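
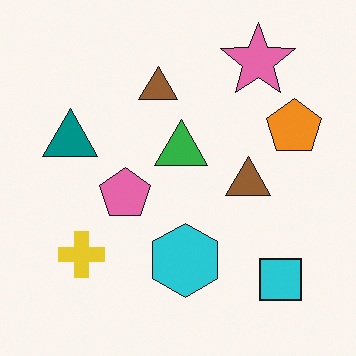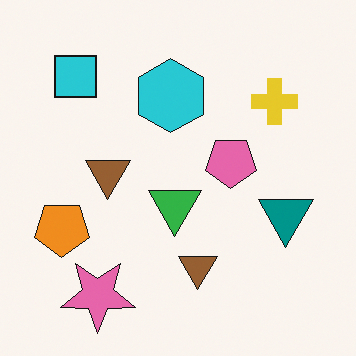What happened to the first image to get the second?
This is the original image rotated 180°.

The cyan square sits in the bottom-right of the first image and the top-left of the second — consistent with a whole-image 180° rotation.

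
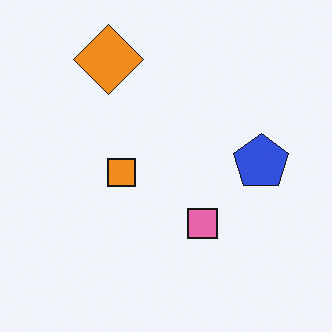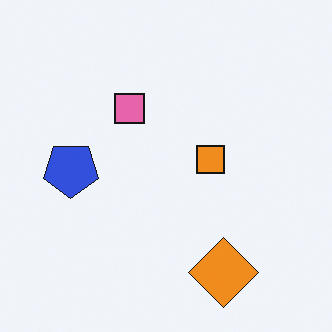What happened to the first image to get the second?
Rotated 180°.

The orange diamond sits in the top-left of the first image and the bottom-right of the second — consistent with a whole-image 180° rotation.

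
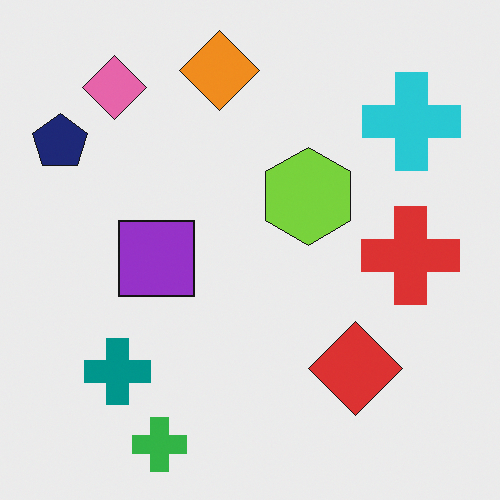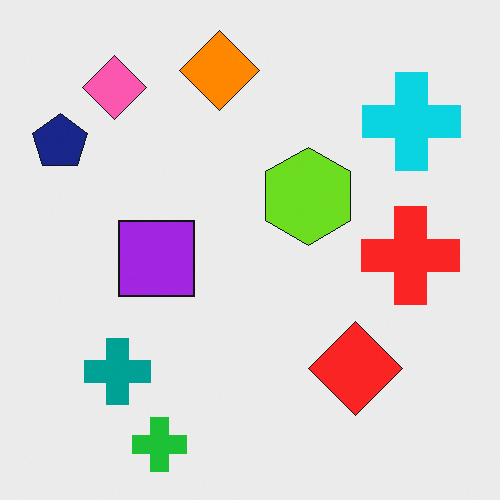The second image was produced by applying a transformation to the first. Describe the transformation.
The transformation is: slightly oversaturated.

All colors are more vivid — a global saturation change.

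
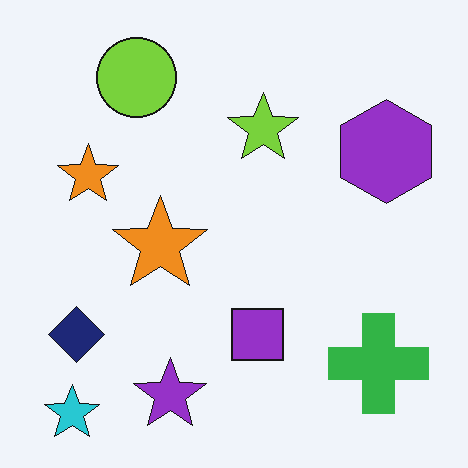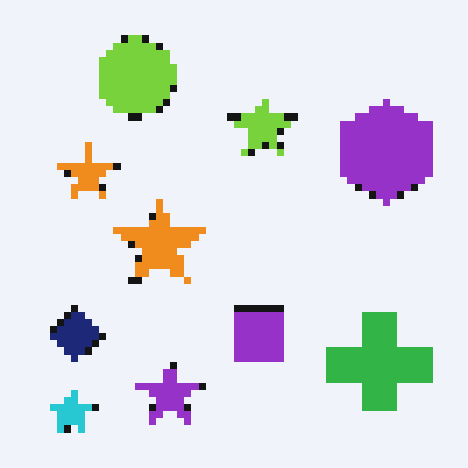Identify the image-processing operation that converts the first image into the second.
This is the original image pixelated into visible square blocks.

Shapes are reduced to large square blocks; fine edges and outlines are lost — a downscale-then-upscale (mosaic) effect.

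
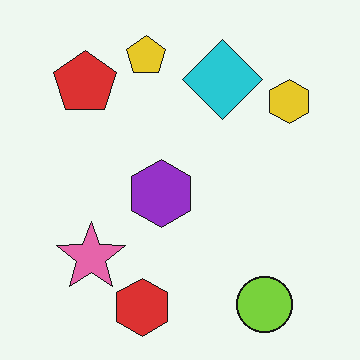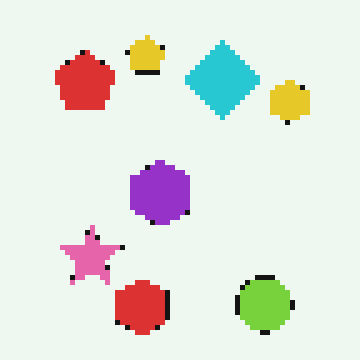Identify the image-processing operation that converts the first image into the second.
It was mildly pixelated.

Shapes are reduced to large square blocks; fine edges and outlines are lost — a downscale-then-upscale (mosaic) effect.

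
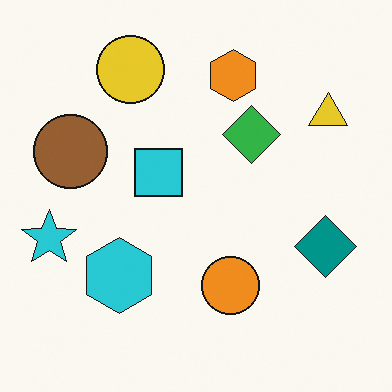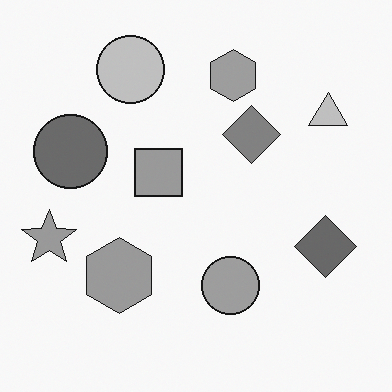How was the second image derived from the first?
The image was converted to grayscale.

All color is removed — every shape is now a shade of grey.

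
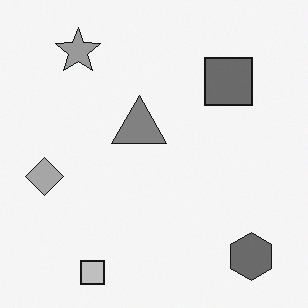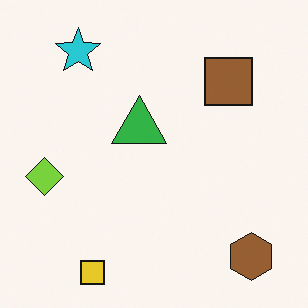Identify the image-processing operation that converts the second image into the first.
The image was converted to grayscale.

All color is removed — every shape is now a shade of grey.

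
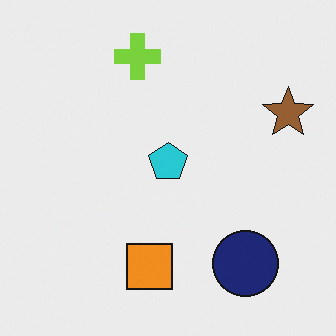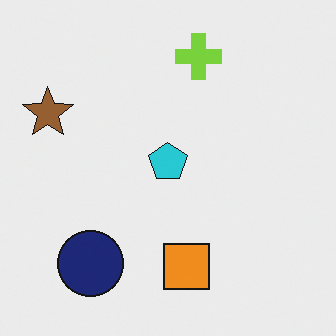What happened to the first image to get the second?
It was flipped horizontally (left ↔ right).

The brown star is in the right of the first image and the left of the second — shapes on opposite sides of the vertical midline have swapped in a mirror flip.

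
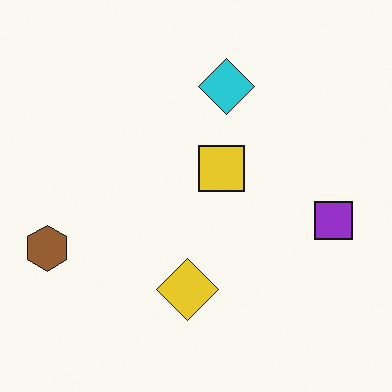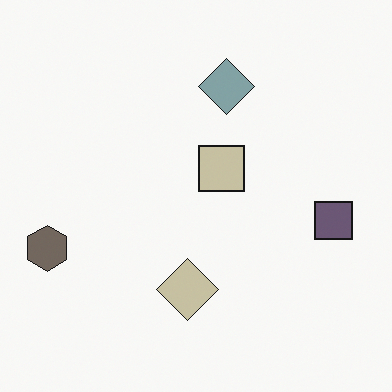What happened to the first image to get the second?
The transformation is: heavily desaturated.

All colors are more muted and greyish — a global saturation change.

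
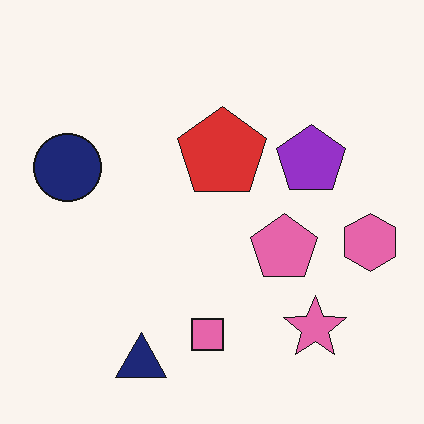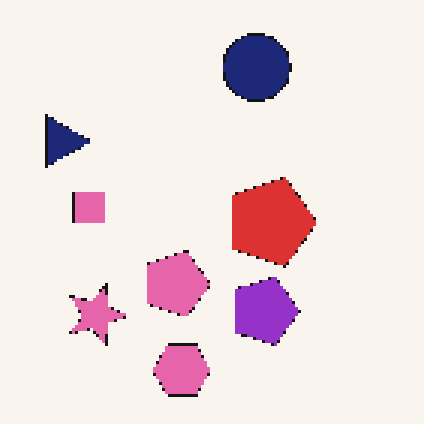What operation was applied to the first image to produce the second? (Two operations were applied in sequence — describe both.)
The second image is the first rotated 90° clockwise, then lightly pixelated (a mild mosaic effect).

The navy triangle sits in the bottom-left of the first image and the top-left of the second — consistent with a whole-image 90° clockwise rotation. Shapes are reduced to large square blocks; fine edges and outlines are lost — a downscale-then-upscale (mosaic) effect.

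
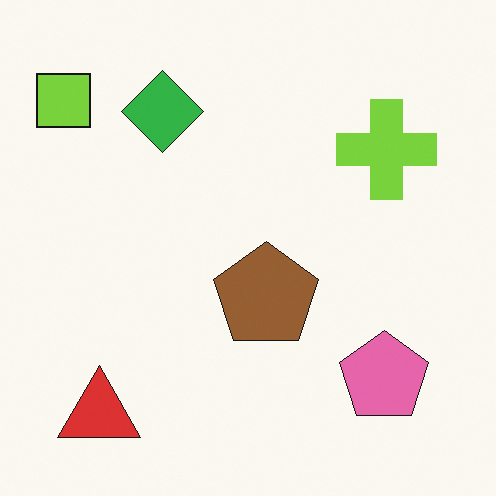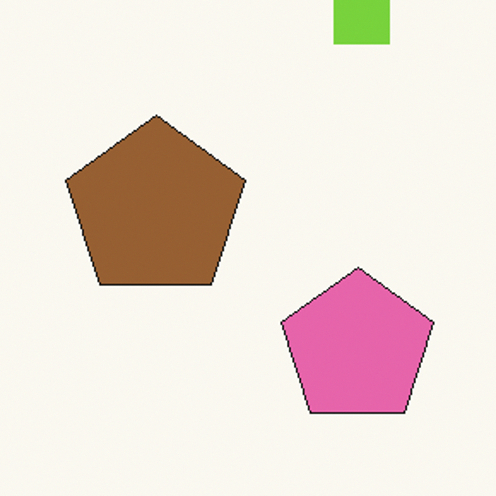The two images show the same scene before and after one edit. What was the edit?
It was cropped to a noticeably smaller region and rescaled.

The visible shapes are larger and the field of view is narrower; shapes near the original edges may be partly or wholly outside the frame — a crop-and-rescale.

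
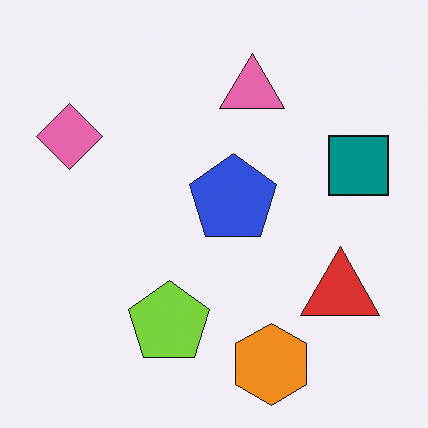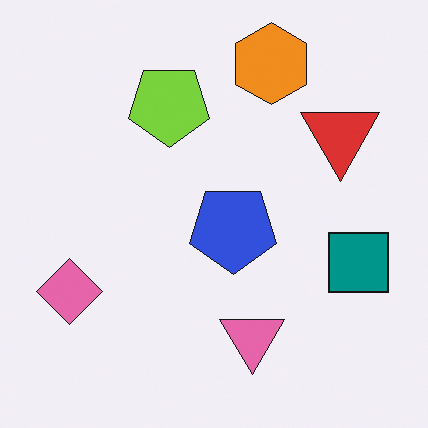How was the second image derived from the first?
The image was flipped vertically (top ↔ bottom).

The orange hexagon is in the bottom of the first image and the top of the second — shapes on opposite sides of the horizontal midline have swapped in a mirror flip.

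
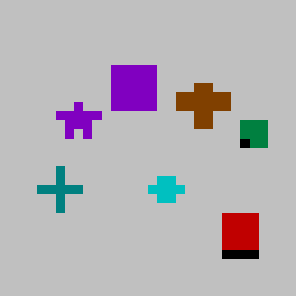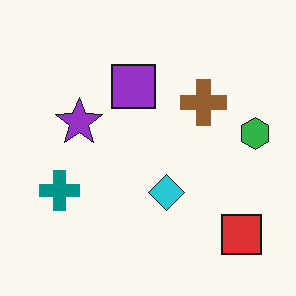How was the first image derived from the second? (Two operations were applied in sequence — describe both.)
Heavily posterized to just a handful of flat colors, then coarsely pixelated.

Each flat color has snapped to a coarser quantized level — most visibly, the near-white background has dropped to a flat grey. Shapes are reduced to large square blocks; fine edges and outlines are lost — a downscale-then-upscale (mosaic) effect.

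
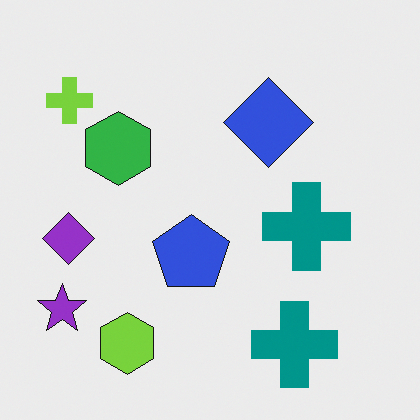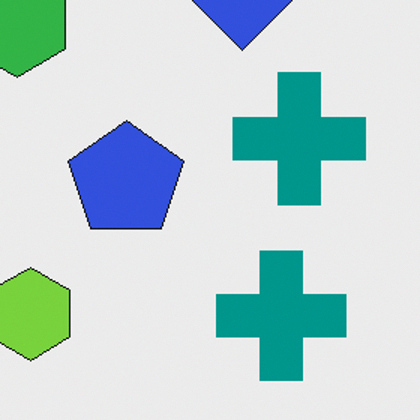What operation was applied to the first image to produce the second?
The transformation is: cropped to a modestly smaller region and rescaled.

The visible shapes are larger and the field of view is narrower; shapes near the original edges may be partly or wholly outside the frame — a crop-and-rescale.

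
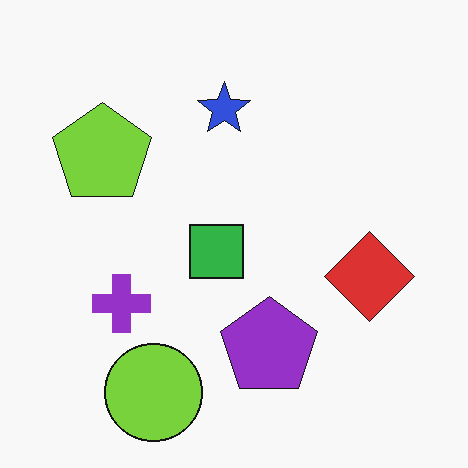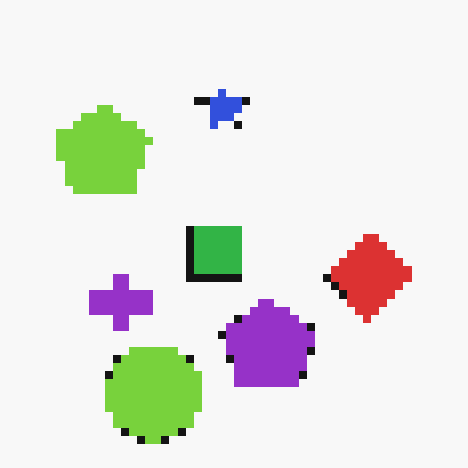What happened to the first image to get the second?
The transformation is: moderately pixelated.

Shapes are reduced to large square blocks; fine edges and outlines are lost — a downscale-then-upscale (mosaic) effect.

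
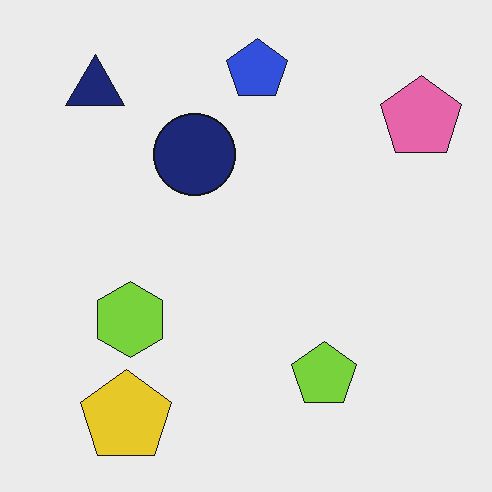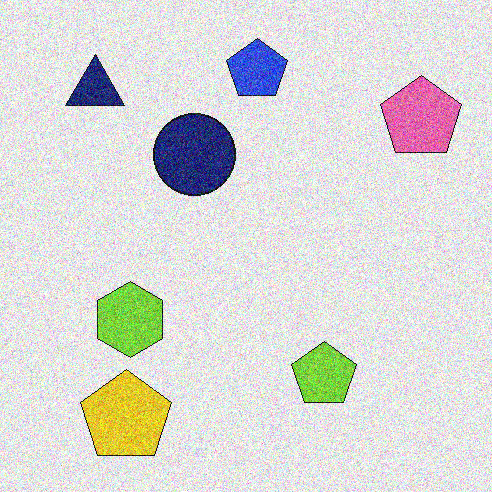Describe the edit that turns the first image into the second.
The second image is the first degraded with strong gaussian noise.

Random speckle covers the whole image, including the flat background.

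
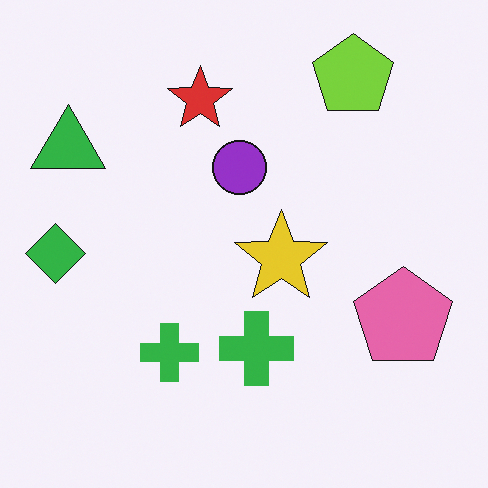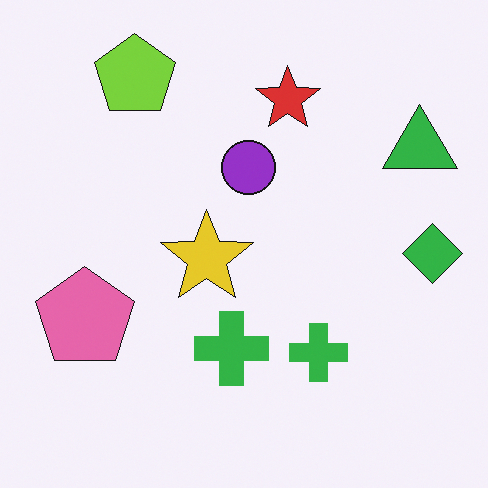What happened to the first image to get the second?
This is the original image flipped horizontally (left ↔ right).

The green diamond is in the left of the first image and the right of the second — shapes on opposite sides of the vertical midline have swapped in a mirror flip.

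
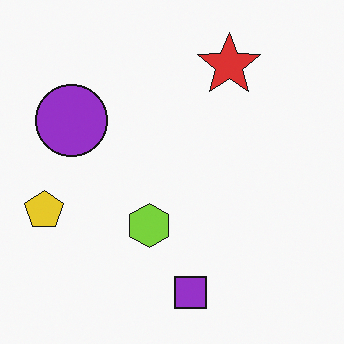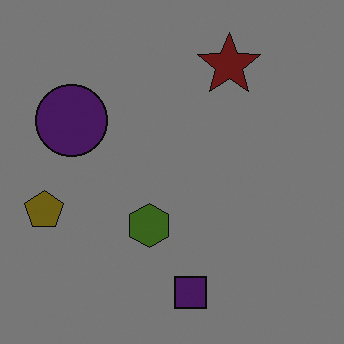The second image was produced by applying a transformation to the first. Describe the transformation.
The image was substantially darkened.

Every pixel — background and shapes alike — is uniformly darkened.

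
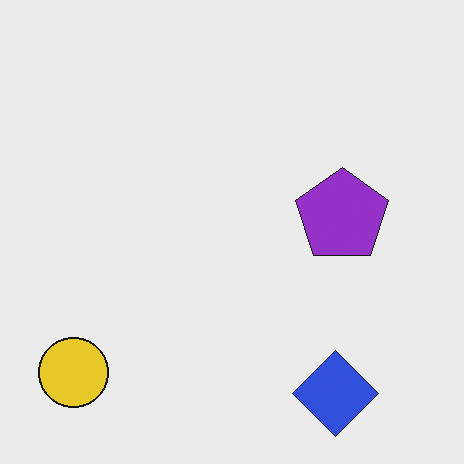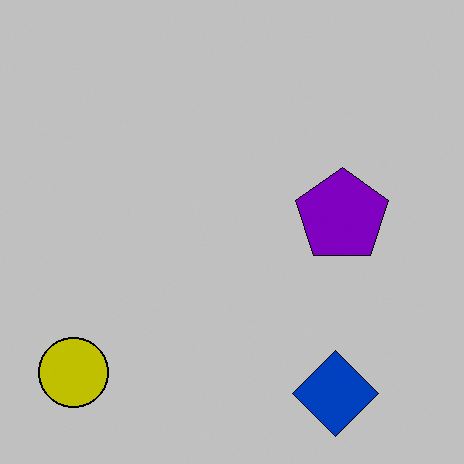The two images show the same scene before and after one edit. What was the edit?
Heavily posterized to just a handful of flat colors.

Each flat color has snapped to a coarser quantized level — most visibly, the near-white background has dropped to a flat grey.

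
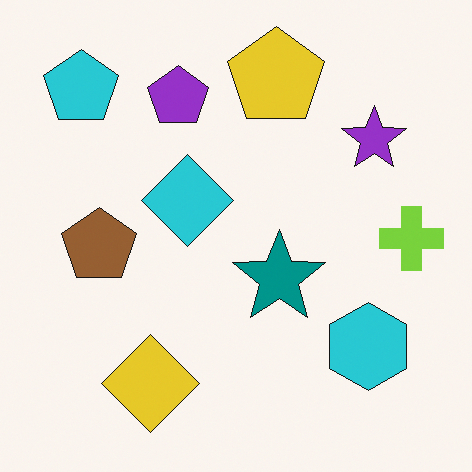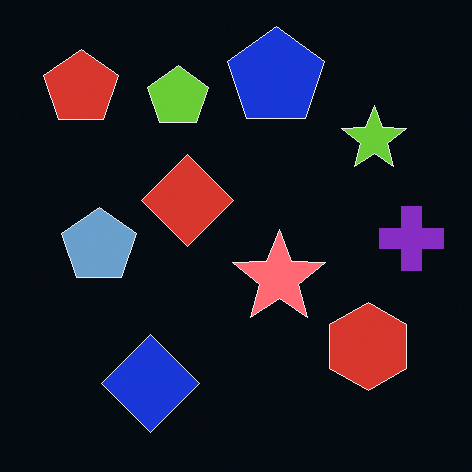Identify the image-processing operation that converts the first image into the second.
It was color-inverted (negative).

The light background has become dark and every shape's color is its complement — a photographic negative.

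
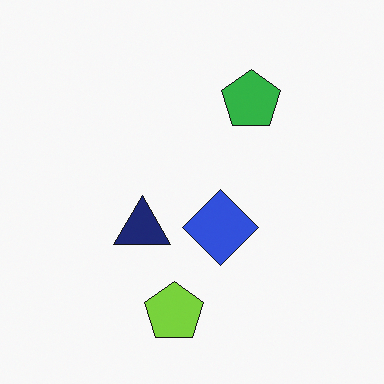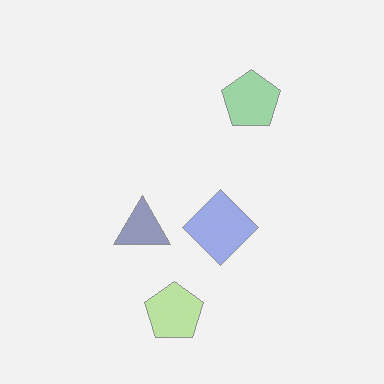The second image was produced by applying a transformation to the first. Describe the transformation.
This is the original image washed out (contrast reduced).

Tones are pushed toward mid-grey across the whole image — a global contrast change.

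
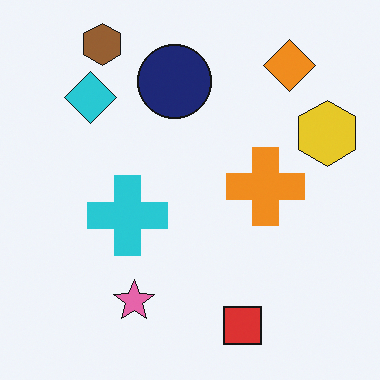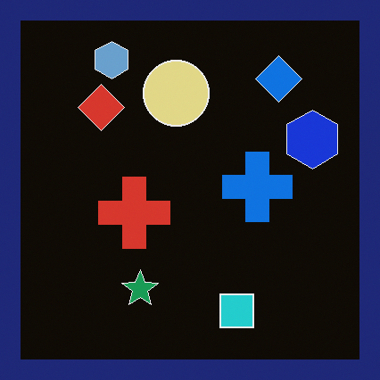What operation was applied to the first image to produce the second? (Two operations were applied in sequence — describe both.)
Color-inverted (negative), then framed with a navy border.

The light background has become dark and every shape's color is its complement — a photographic negative. A solid navy frame runs around the edge of the second image, with the content slightly shrunk inside it.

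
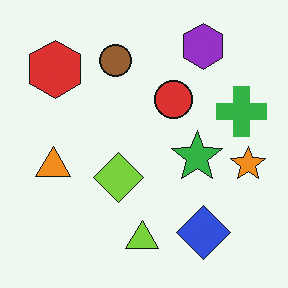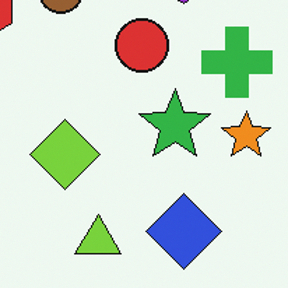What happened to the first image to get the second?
The transformation is: cropped to a modestly smaller region and rescaled.

The visible shapes are larger and the field of view is narrower; shapes near the original edges may be partly or wholly outside the frame — a crop-and-rescale.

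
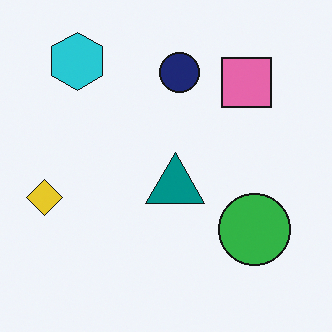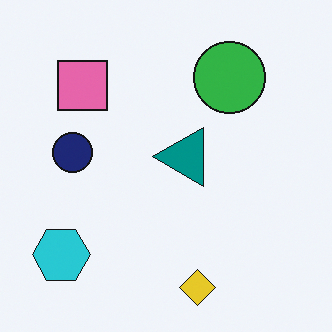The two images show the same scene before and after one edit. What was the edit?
Rotated 90° counter-clockwise.

The cyan hexagon sits in the top-left of the first image and the bottom-left of the second — consistent with a whole-image 90° counter-clockwise rotation.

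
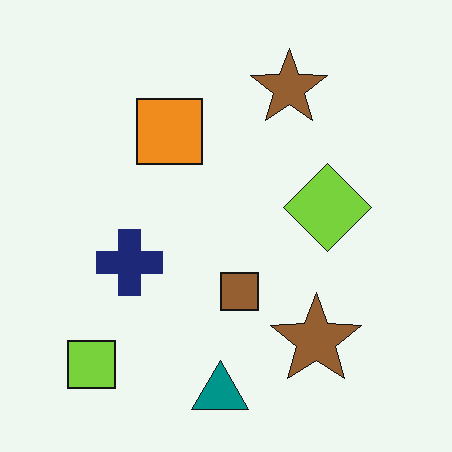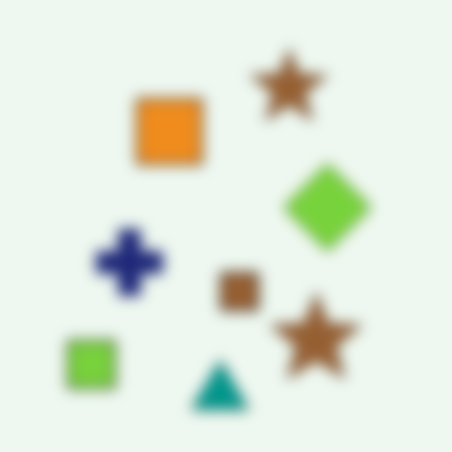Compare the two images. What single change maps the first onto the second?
This is the original image strongly gaussian-blurred.

Shape edges and outlines are uniformly softened across the whole image.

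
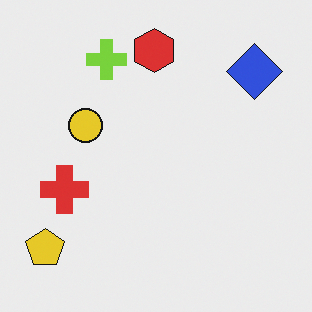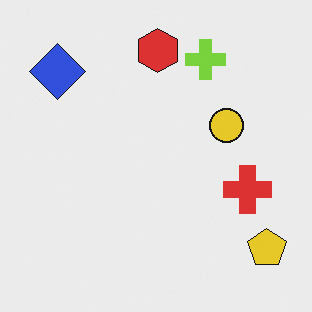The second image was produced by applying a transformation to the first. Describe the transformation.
The image was flipped horizontally (left ↔ right).

The yellow pentagon is in the bottom-left of the first image and the bottom-right of the second — shapes on opposite sides of the vertical midline have swapped in a mirror flip.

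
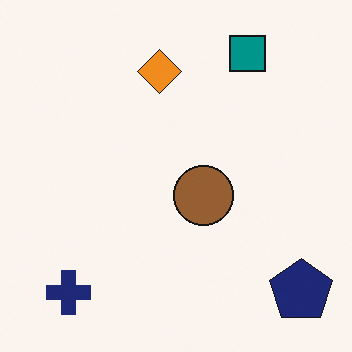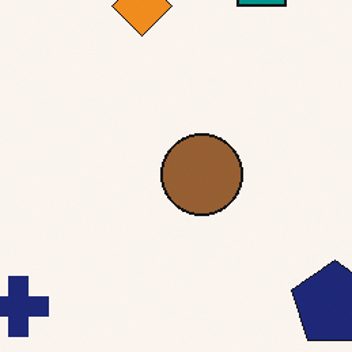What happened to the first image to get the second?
The second image is the first cropped to a modestly smaller region and rescaled.

The visible shapes are larger and the field of view is narrower; shapes near the original edges may be partly or wholly outside the frame — a crop-and-rescale.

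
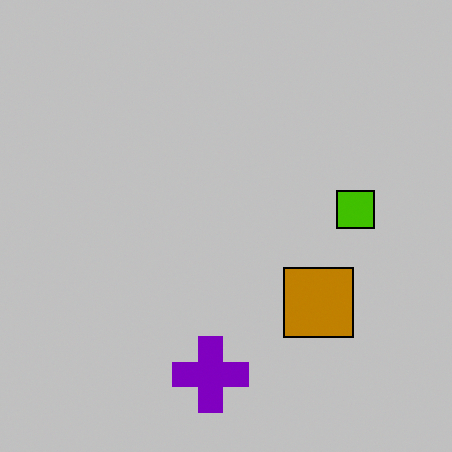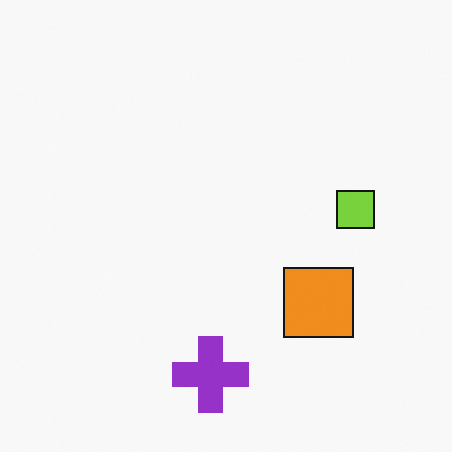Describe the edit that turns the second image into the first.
The image was heavily posterized to just a handful of flat colors.

Each flat color has snapped to a coarser quantized level — most visibly, the near-white background has dropped to a flat grey.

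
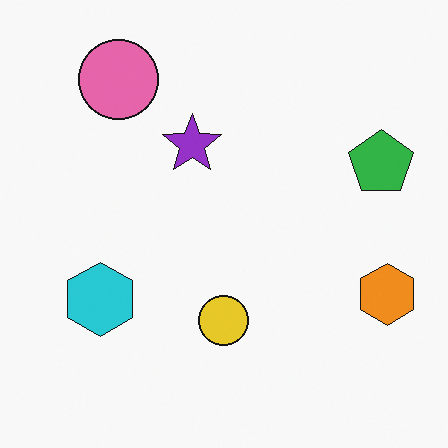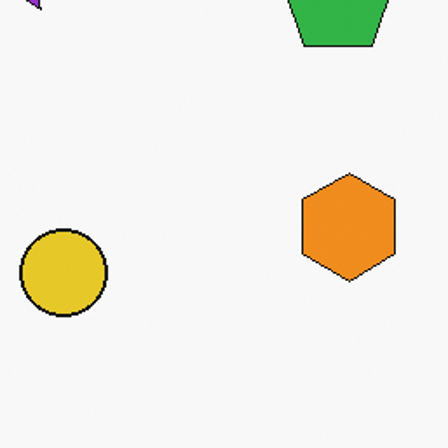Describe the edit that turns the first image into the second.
The second image is the first cropped tightly and scaled back up.

The visible shapes are larger and the field of view is narrower; shapes near the original edges may be partly or wholly outside the frame — a crop-and-rescale.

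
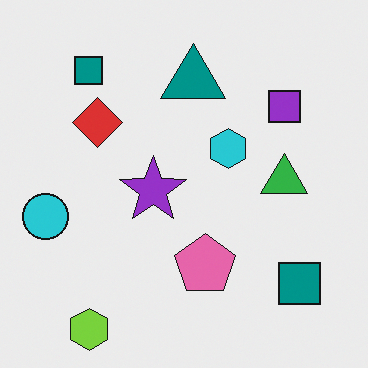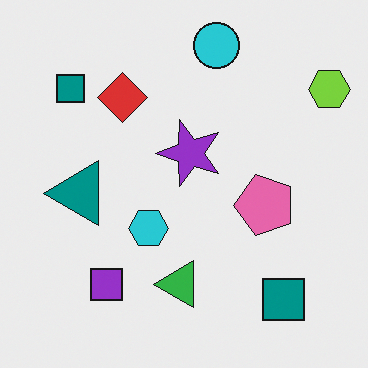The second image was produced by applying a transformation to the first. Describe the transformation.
It was transposed (reflected across the top-left ↔ bottom-right diagonal).

Shapes have swapped their row and column positions — what was in the top-right is now in the bottom-left — a diagonal reflection.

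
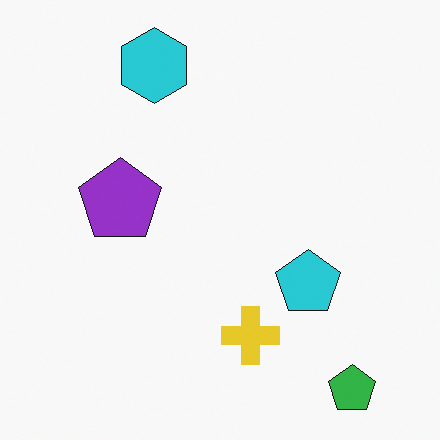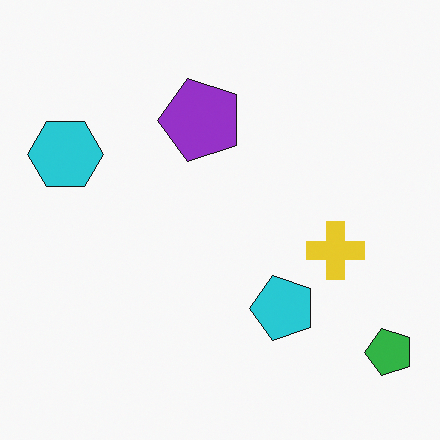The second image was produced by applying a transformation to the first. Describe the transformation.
The second image is the first transposed (reflected across the top-left ↔ bottom-right diagonal).

Shapes have swapped their row and column positions — what was in the top-right is now in the bottom-left — a diagonal reflection.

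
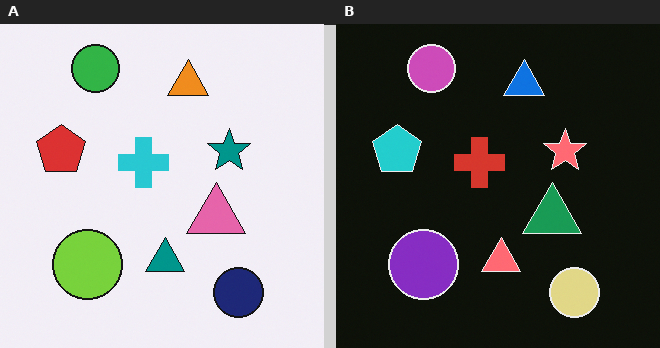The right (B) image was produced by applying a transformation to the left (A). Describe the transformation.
The transformation is: color-inverted (negative).

The light background has become dark and every shape's color is its complement — a photographic negative.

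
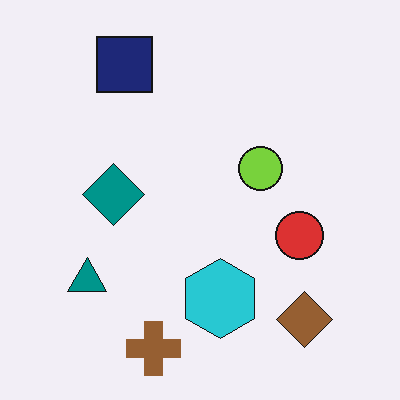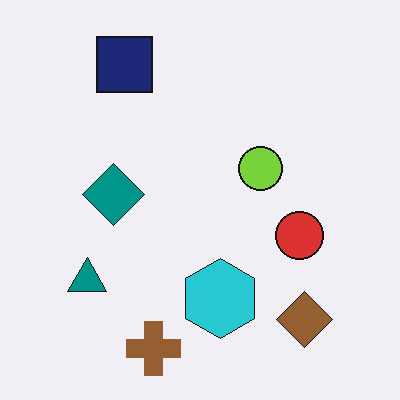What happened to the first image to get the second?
The second image is the first given moderate JPEG compression.

Blocky 8×8 compression artifacts appear around shape edges and the flat background shows ringing — characteristic JPEG degradation.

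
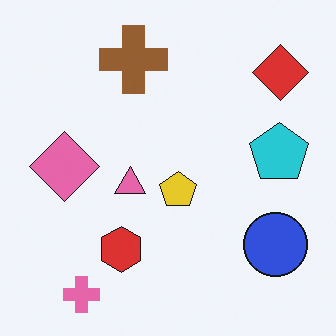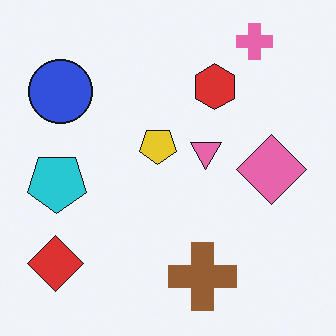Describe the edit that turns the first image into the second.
The transformation is: rotated 180°.

The pink cross sits in the bottom-left of the first image and the top-right of the second — consistent with a whole-image 180° rotation.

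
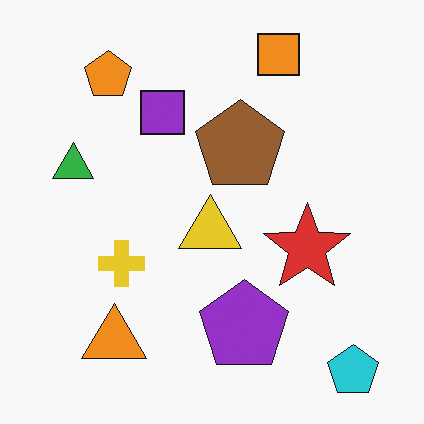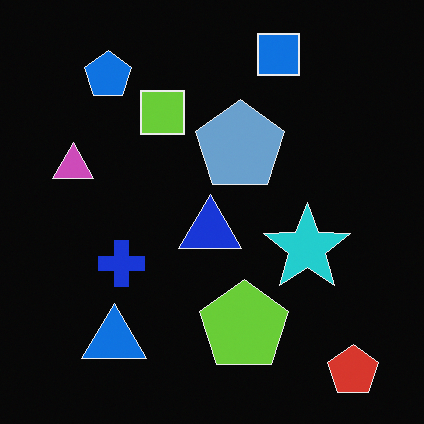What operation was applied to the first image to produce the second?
The image was color-inverted (negative).

The light background has become dark and every shape's color is its complement — a photographic negative.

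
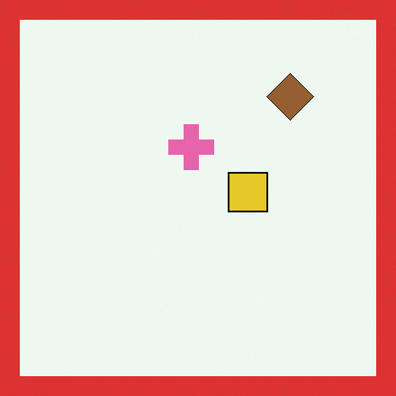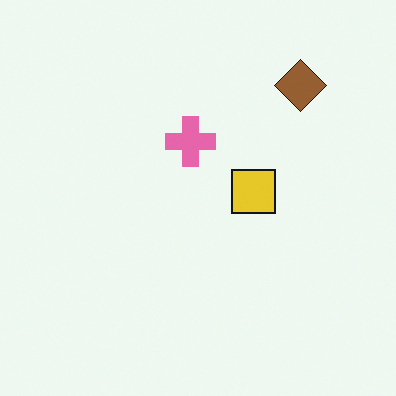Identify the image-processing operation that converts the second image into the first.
The image was framed with a red border.

A solid red frame runs around the edge of the first image, with the content slightly shrunk inside it.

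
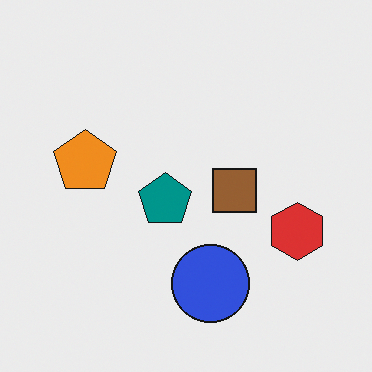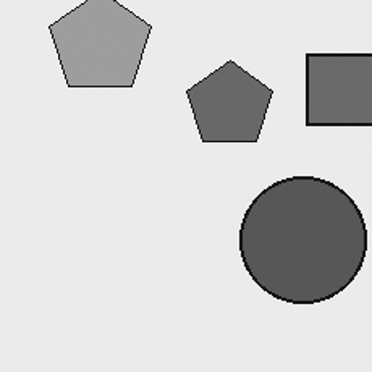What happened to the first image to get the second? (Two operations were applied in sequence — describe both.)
This is the original image cropped tightly and scaled back up, then converted to grayscale.

The visible shapes are larger and the field of view is narrower; shapes near the original edges may be partly or wholly outside the frame — a crop-and-rescale. All color is removed — every shape is now a shade of grey.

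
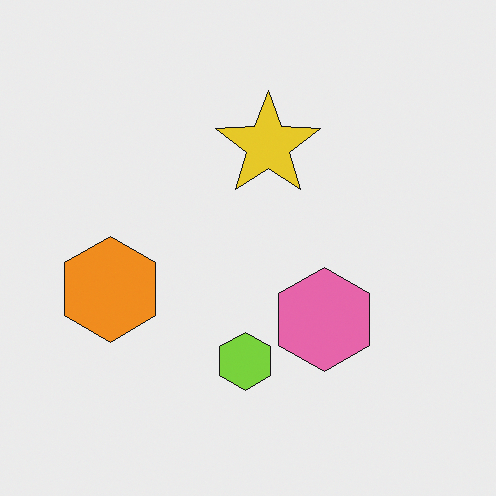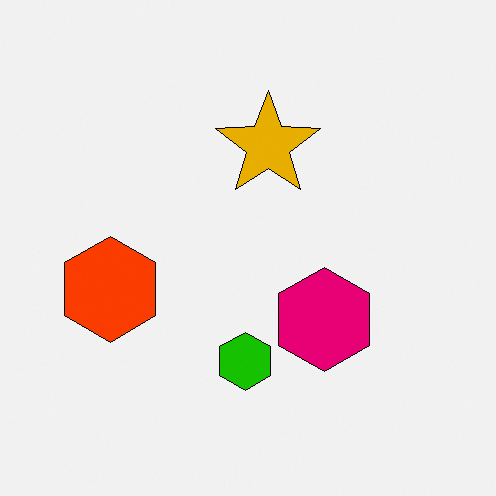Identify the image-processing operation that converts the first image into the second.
It was boosted in contrast.

Tones are pushed away from mid-grey across the whole image — a global contrast change.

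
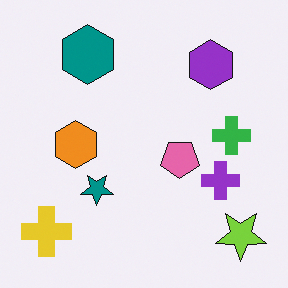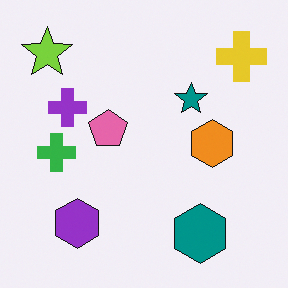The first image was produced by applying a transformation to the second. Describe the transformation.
This is the original image rotated 180°.

The lime star sits in the top-left of the second image and the bottom-right of the first — consistent with a whole-image 180° rotation.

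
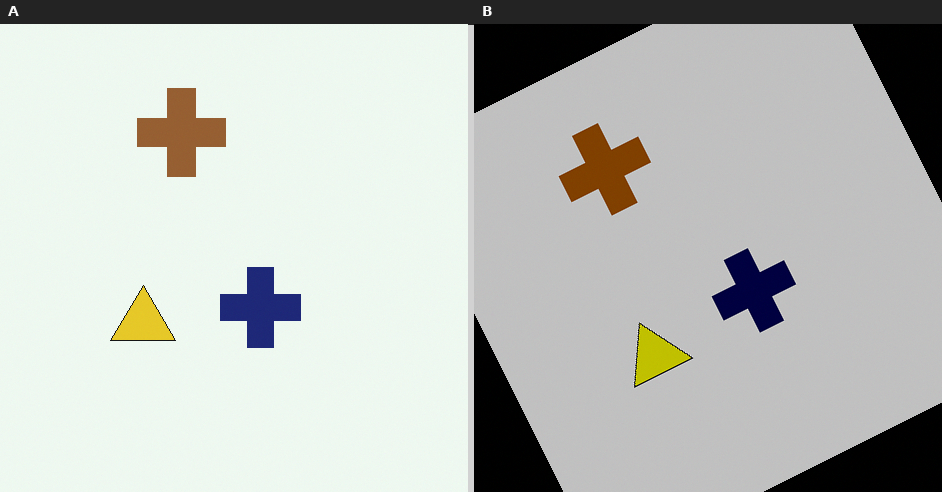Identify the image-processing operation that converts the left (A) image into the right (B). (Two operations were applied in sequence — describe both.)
Heavily posterized to just a handful of flat colors, then rotated counter-clockwise by a moderate amount.

Each flat color has snapped to a coarser quantized level — most visibly, the near-white background has dropped to a flat grey. Every shape is tilted by the same angle and the image corners show triangular fill wedges — a whole-image rotation by a non-right angle.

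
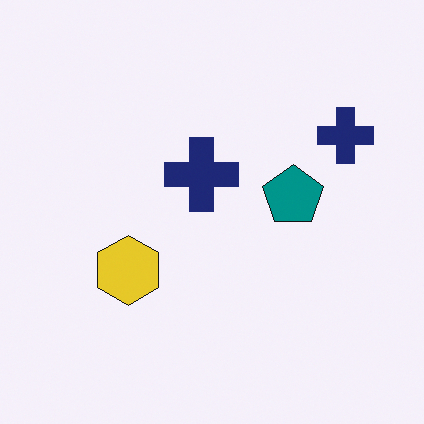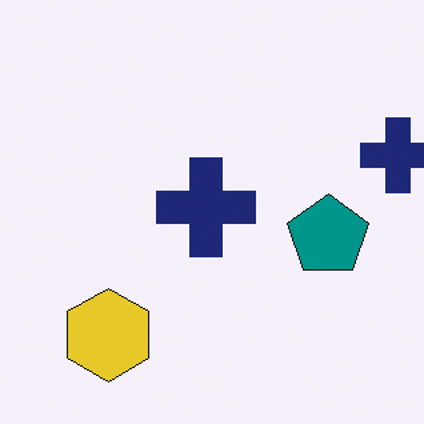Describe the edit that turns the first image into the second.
Cropped to a modestly smaller region and rescaled.

The visible shapes are larger and the field of view is narrower; shapes near the original edges may be partly or wholly outside the frame — a crop-and-rescale.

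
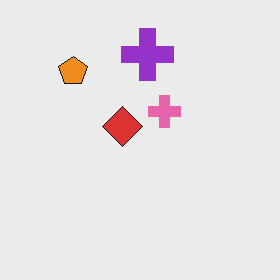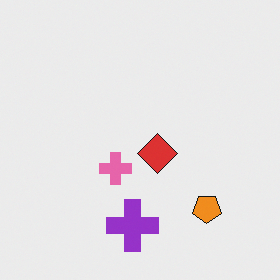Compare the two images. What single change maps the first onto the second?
Rotated 180°.

The orange pentagon sits in the top-left of the first image and the bottom-right of the second — consistent with a whole-image 180° rotation.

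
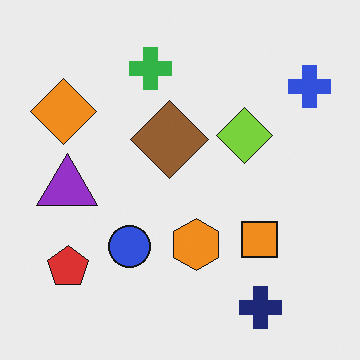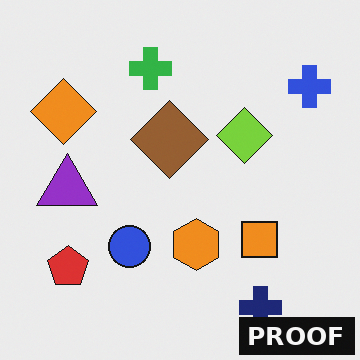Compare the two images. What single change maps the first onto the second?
The image was watermarked with the text "PROOF" in the lower-right corner.

A dark label reading "PROOF" appears in the lower-right corner.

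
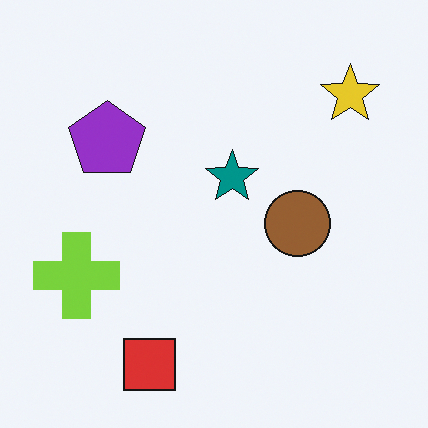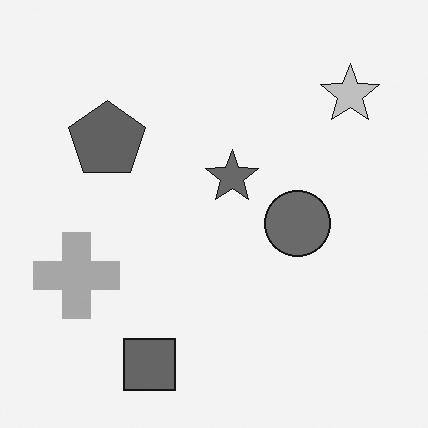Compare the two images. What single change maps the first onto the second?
This is the original image converted to grayscale.

All color is removed — every shape is now a shade of grey.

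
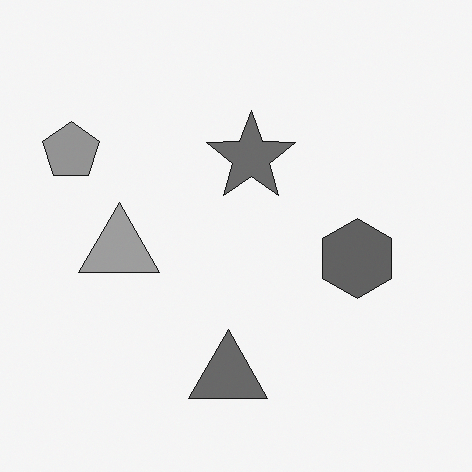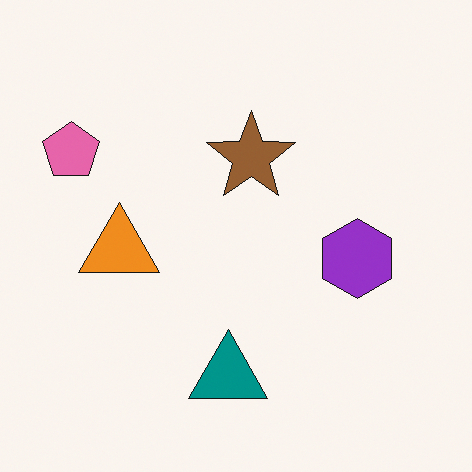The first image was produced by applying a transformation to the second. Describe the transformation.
The first image is the second converted to grayscale.

All color is removed — every shape is now a shade of grey.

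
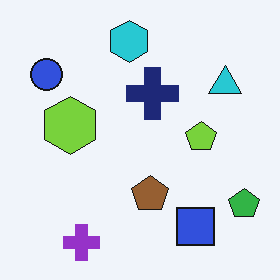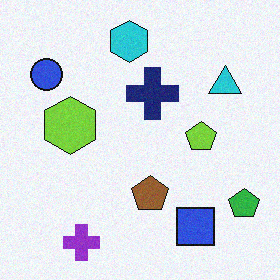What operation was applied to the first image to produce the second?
The second image is the first degraded with light additive noise.

Random speckle covers the whole image, including the flat background.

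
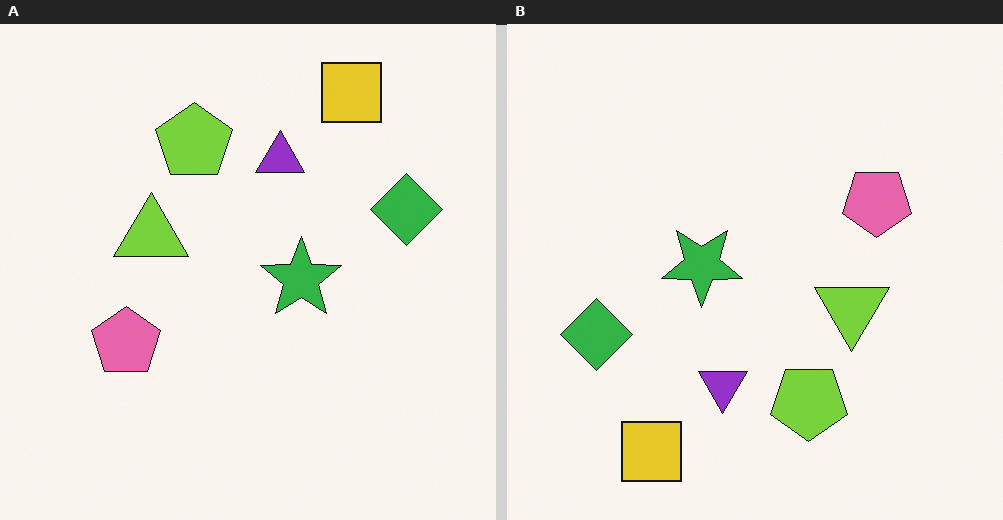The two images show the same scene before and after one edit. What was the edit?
Rotated 180°.

The yellow square sits in the top-right of the left (A) image and the bottom-left of the right (B) — consistent with a whole-image 180° rotation.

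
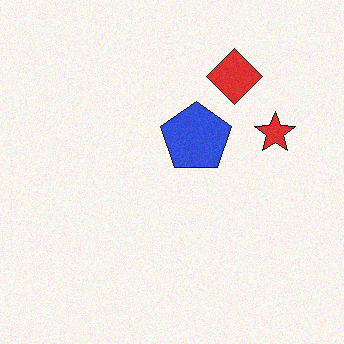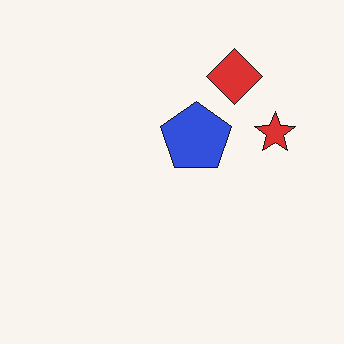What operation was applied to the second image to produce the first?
This is the original image degraded with a light layer of grain.

Random speckle covers the whole image, including the flat background.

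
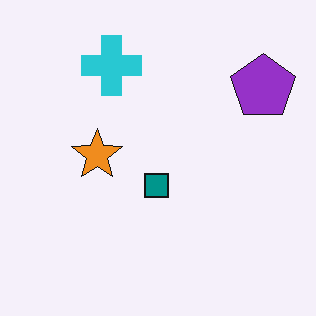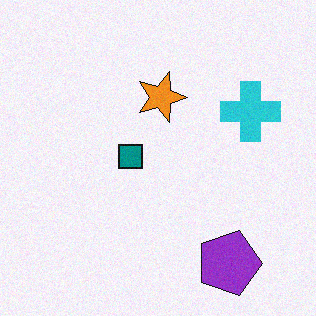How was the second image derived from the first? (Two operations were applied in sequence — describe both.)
It was rotated 90° clockwise, then degraded with a light layer of grain.

The purple pentagon sits in the top-right of the first image and the bottom-right of the second — consistent with a whole-image 90° clockwise rotation. Random speckle covers the whole image, including the flat background.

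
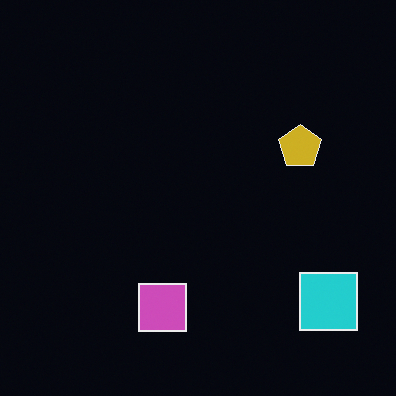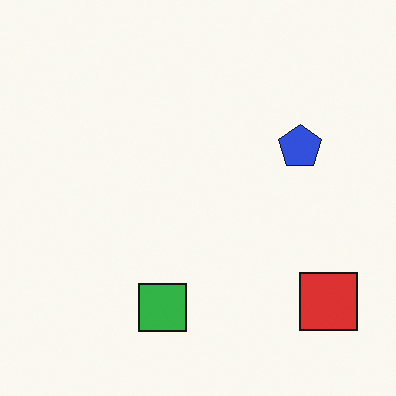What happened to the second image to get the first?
The image was color-inverted (negative).

The light background has become dark and every shape's color is its complement — a photographic negative.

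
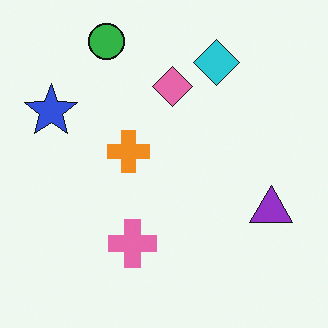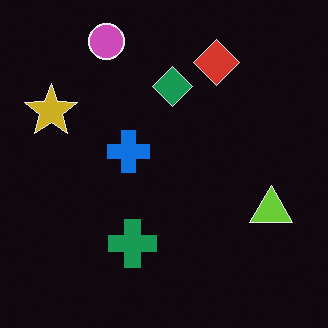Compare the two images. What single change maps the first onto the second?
Color-inverted (negative).

The light background has become dark and every shape's color is its complement — a photographic negative.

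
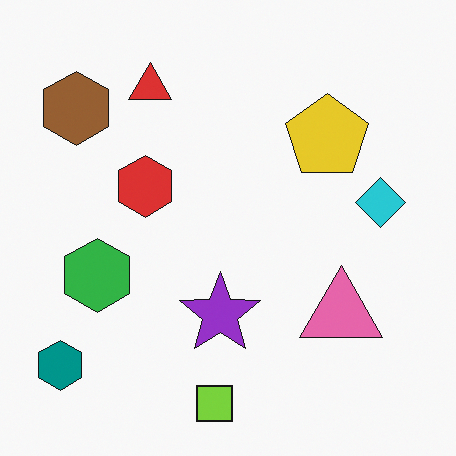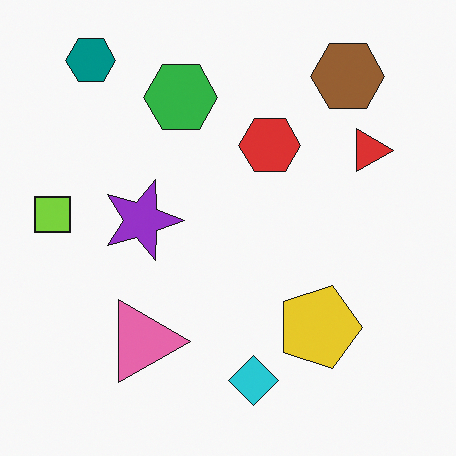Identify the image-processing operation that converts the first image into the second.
This is the original image rotated 90° clockwise.

The teal hexagon sits in the bottom-left of the first image and the top-left of the second — consistent with a whole-image 90° clockwise rotation.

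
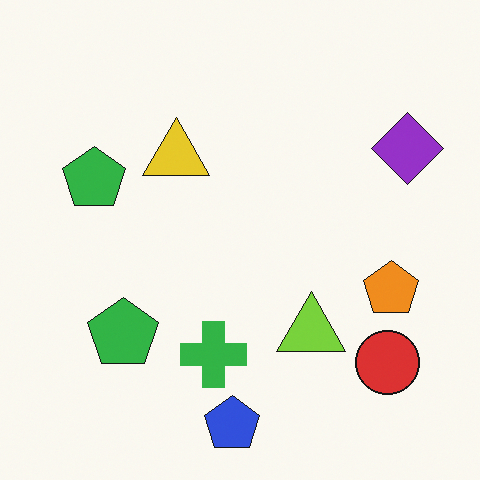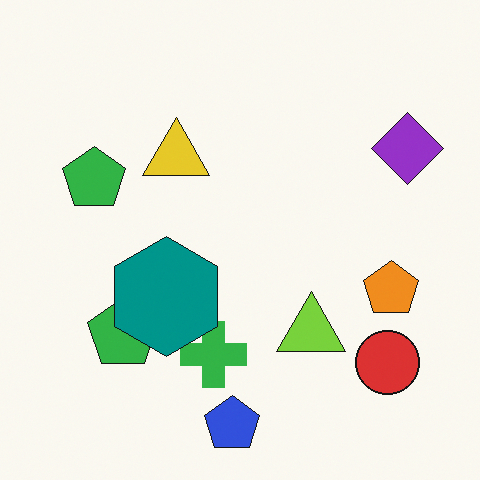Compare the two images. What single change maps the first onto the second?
Overlaid with an additional teal hexagon.

A teal hexagon appears in the second image that is absent from the first.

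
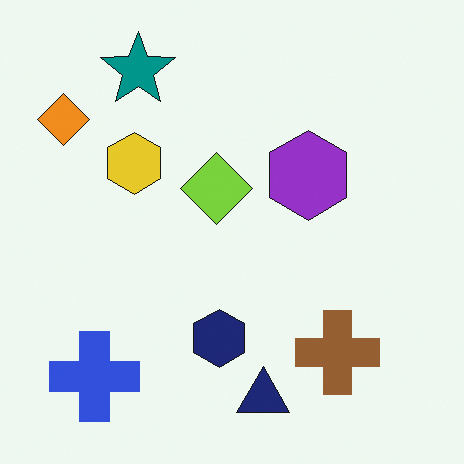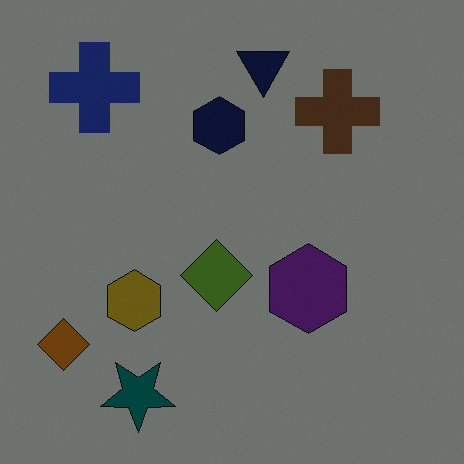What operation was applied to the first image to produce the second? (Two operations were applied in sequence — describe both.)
The image was noticeably darkened, then flipped vertically (top ↔ bottom).

Every pixel — background and shapes alike — is uniformly darkened. The navy triangle is in the bottom of the first image and the top of the second — shapes on opposite sides of the horizontal midline have swapped in a mirror flip.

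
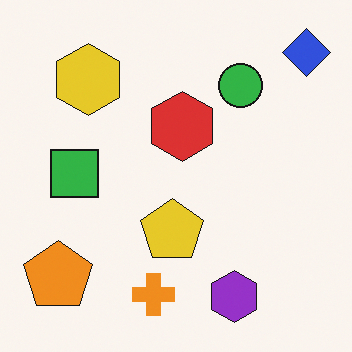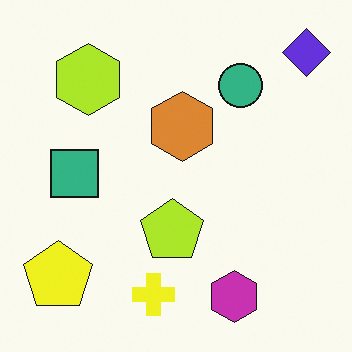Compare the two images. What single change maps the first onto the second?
The second image is the first hue-shifted by a small amount.

Every shape's color has rotated by the same amount around the hue wheel — a uniform hue shift.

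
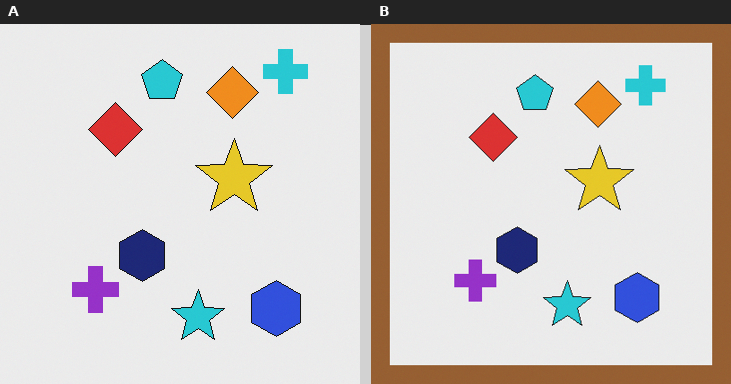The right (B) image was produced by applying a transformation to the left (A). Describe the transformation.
It was framed with a brown border.

A solid brown frame runs around the edge of the right (B) image, with the content slightly shrunk inside it.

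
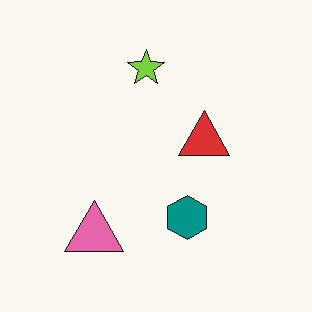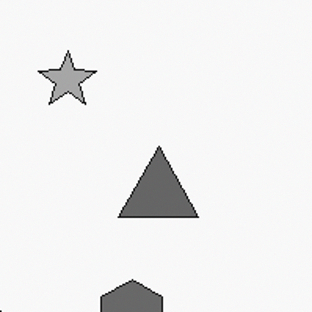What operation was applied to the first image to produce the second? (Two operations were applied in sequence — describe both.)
The second image is the first cropped slightly and scaled back up, then converted to grayscale.

The visible shapes are larger and the field of view is narrower; shapes near the original edges may be partly or wholly outside the frame — a crop-and-rescale. All color is removed — every shape is now a shade of grey.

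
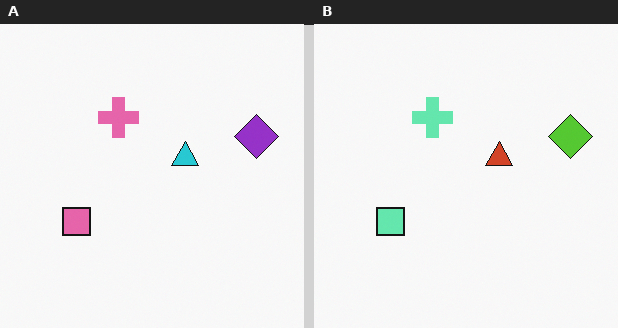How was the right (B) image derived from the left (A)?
The image was hue-shifted through roughly half the color wheel.

Every shape's color has rotated by the same amount around the hue wheel — a uniform hue shift.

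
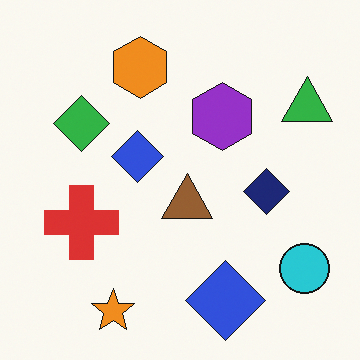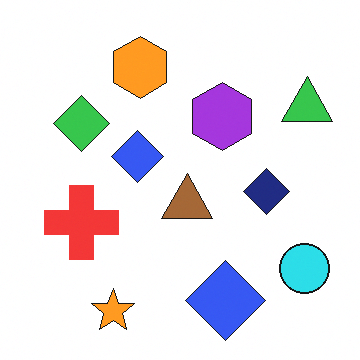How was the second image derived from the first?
This is the original image slightly brightened.

Every pixel — background and shapes alike — is uniformly brightened.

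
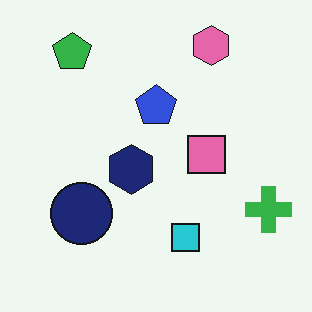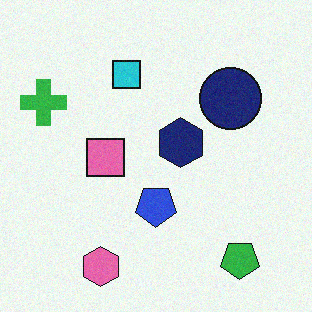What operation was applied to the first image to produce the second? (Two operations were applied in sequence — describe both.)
The second image is the first degraded with light additive noise, then rotated 180°.

Random speckle covers the whole image, including the flat background. The green pentagon sits in the top-left of the first image and the bottom-right of the second — consistent with a whole-image 180° rotation.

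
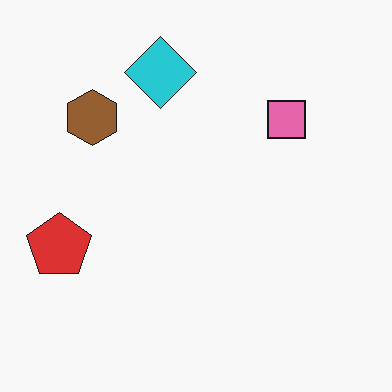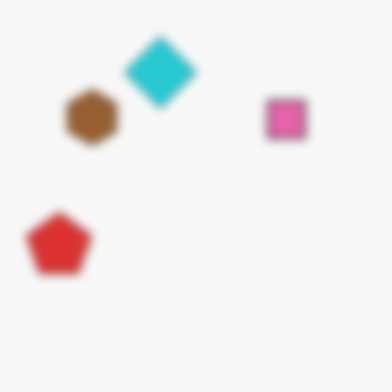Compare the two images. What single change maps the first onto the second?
This is the original image heavily blurred.

Shape edges and outlines are uniformly softened across the whole image.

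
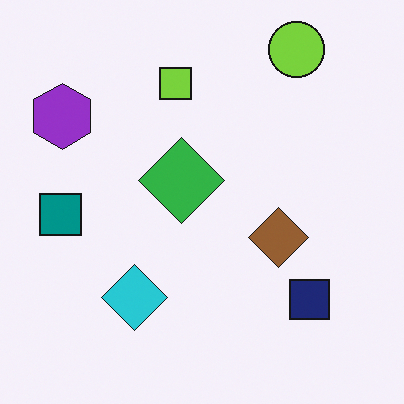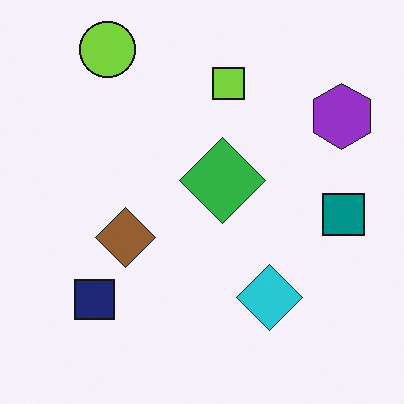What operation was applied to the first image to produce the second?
It was flipped horizontally (left ↔ right).

The teal square is in the left of the first image and the right of the second — shapes on opposite sides of the vertical midline have swapped in a mirror flip.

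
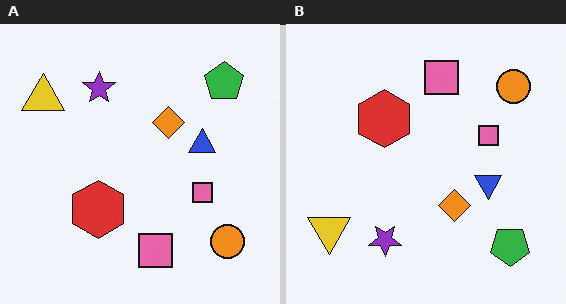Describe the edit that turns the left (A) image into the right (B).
The image was flipped vertically (top ↔ bottom).

The green pentagon is in the top-right of the left (A) image and the bottom-right of the right (B) — shapes on opposite sides of the horizontal midline have swapped in a mirror flip.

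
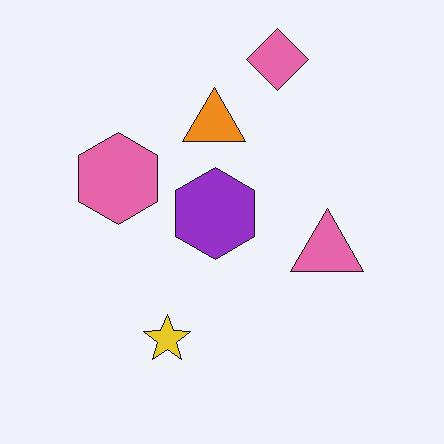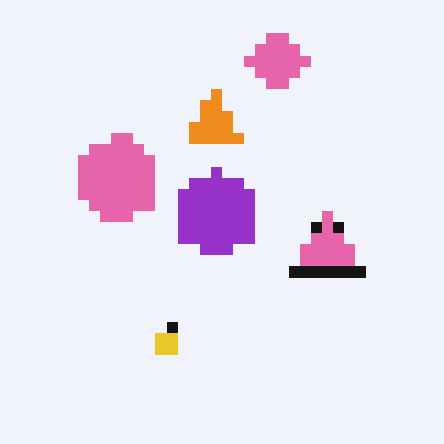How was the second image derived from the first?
The image was coarsely pixelated.

Shapes are reduced to large square blocks; fine edges and outlines are lost — a downscale-then-upscale (mosaic) effect.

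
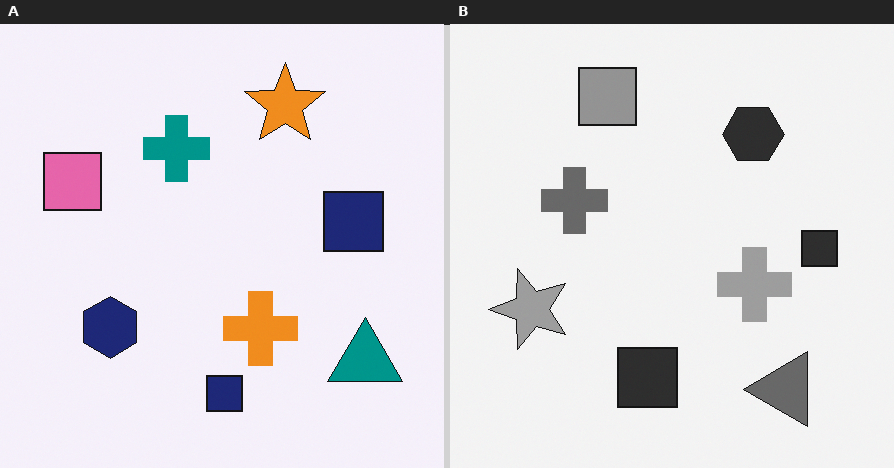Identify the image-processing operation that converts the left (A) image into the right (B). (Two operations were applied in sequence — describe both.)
This is the original image transposed (reflected across the top-left ↔ bottom-right diagonal), then converted to grayscale.

Shapes have swapped their row and column positions — what was in the top-right is now in the bottom-left — a diagonal reflection. All color is removed — every shape is now a shade of grey.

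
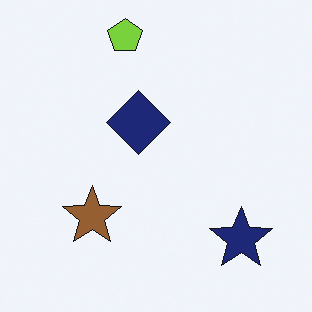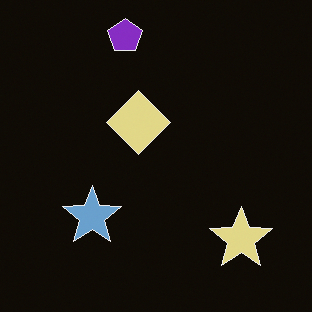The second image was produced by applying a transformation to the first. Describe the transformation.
It was color-inverted (negative).

The light background has become dark and every shape's color is its complement — a photographic negative.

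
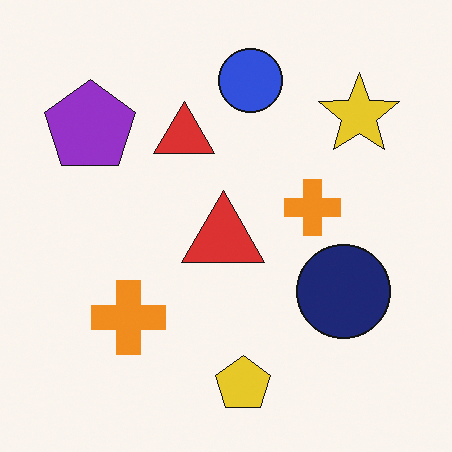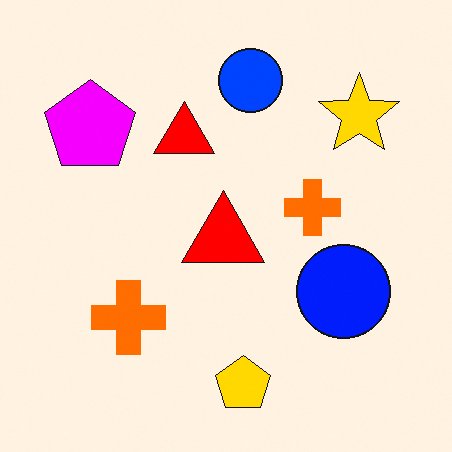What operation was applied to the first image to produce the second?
This is the original image made much more vivid (saturation change).

All colors are more vivid — a global saturation change.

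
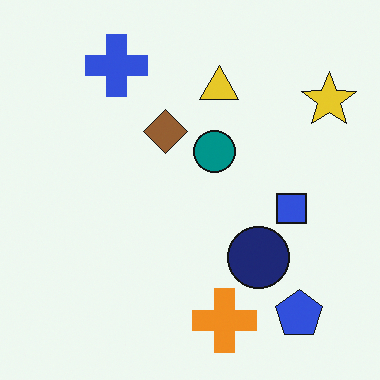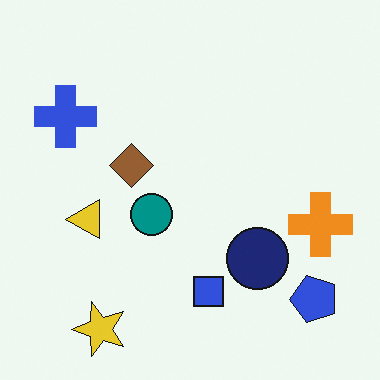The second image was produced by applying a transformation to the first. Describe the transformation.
The transformation is: transposed (reflected across the top-left ↔ bottom-right diagonal).

Shapes have swapped their row and column positions — what was in the top-right is now in the bottom-left — a diagonal reflection.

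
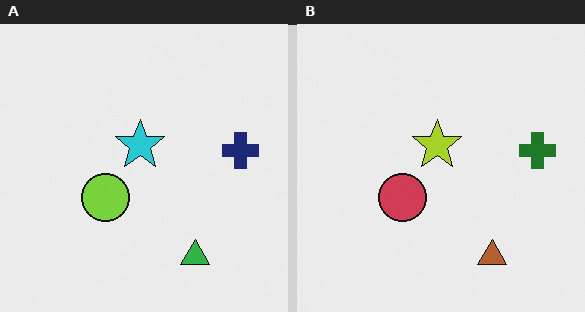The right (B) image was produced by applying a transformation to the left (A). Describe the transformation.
Hue-shifted through roughly half the color wheel.

Every shape's color has rotated by the same amount around the hue wheel — a uniform hue shift.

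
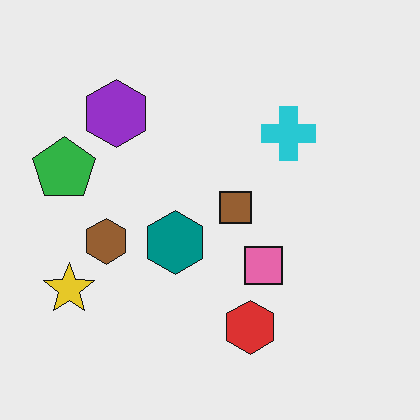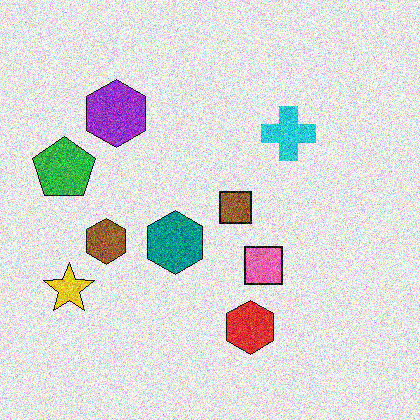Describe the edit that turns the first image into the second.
The transformation is: degraded with strong gaussian noise.

Random speckle covers the whole image, including the flat background.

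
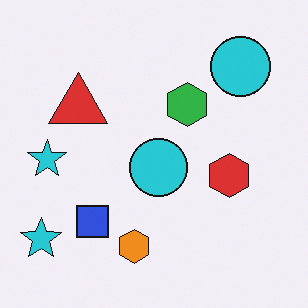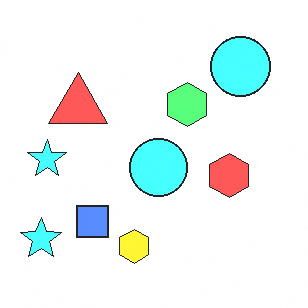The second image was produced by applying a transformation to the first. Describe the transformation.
This is the original image brightened a lot.

Every pixel — background and shapes alike — is uniformly brightened.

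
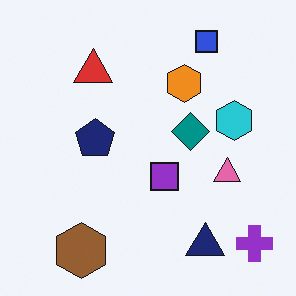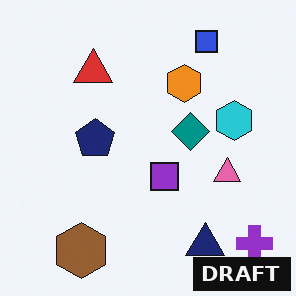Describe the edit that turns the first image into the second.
The transformation is: watermarked with the text "DRAFT" in the lower-right corner.

A dark label reading "DRAFT" appears in the lower-right corner.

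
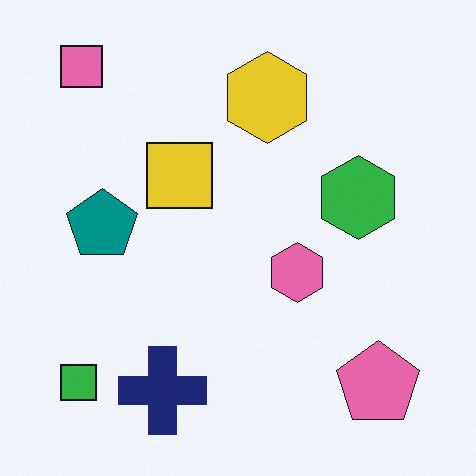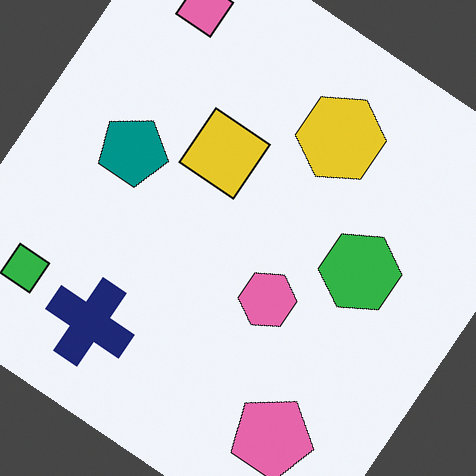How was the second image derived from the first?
The second image is the first rotated clockwise by a large amount — several tens of degrees.

Every shape is tilted by the same angle and the image corners show triangular fill wedges — a whole-image rotation by a non-right angle.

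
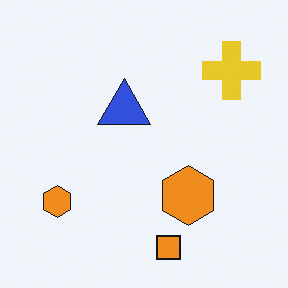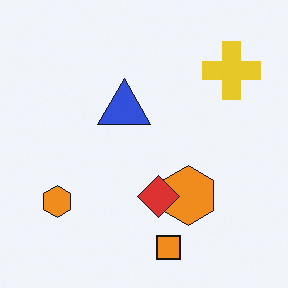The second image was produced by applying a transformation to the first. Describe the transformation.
Overlaid with an additional red diamond.

A red diamond appears in the second image that is absent from the first.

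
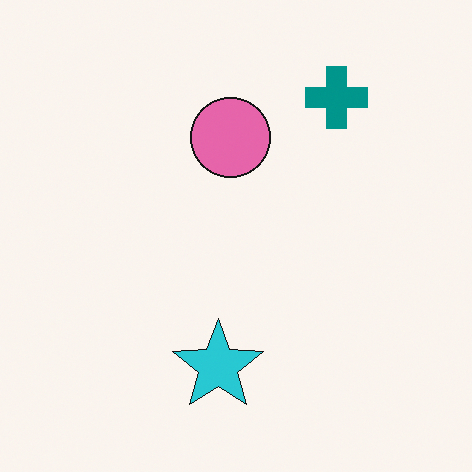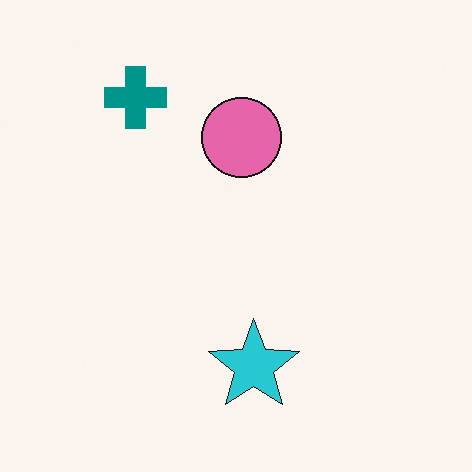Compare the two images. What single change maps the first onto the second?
This is the original image flipped horizontally (left ↔ right).

The teal cross is in the top-right of the first image and the top-left of the second — shapes on opposite sides of the vertical midline have swapped in a mirror flip.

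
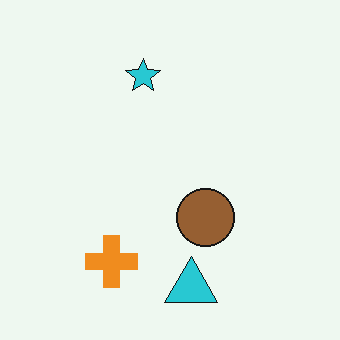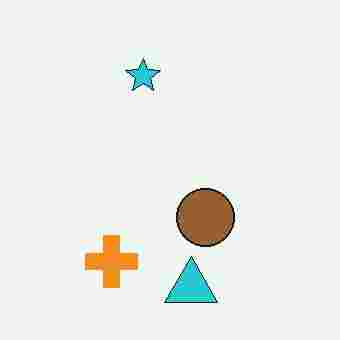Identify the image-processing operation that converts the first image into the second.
The image was degraded with heavy JPEG compression.

Blocky 8×8 compression artifacts appear around shape edges and the flat background shows ringing — characteristic JPEG degradation.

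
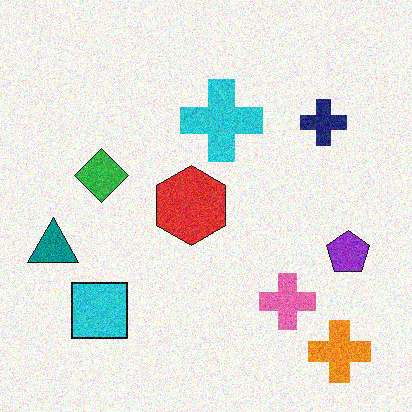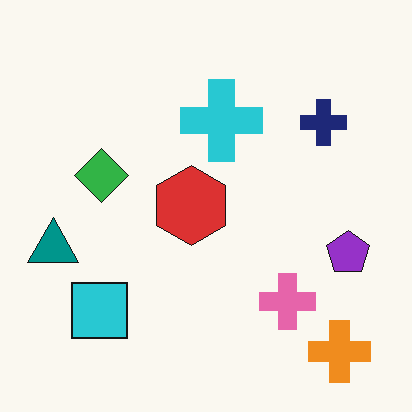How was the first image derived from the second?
The transformation is: degraded with visible gaussian noise.

Random speckle covers the whole image, including the flat background.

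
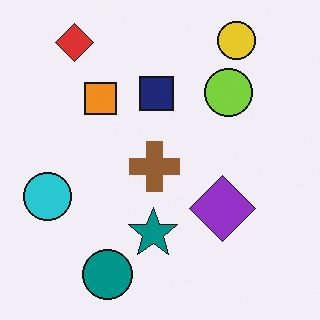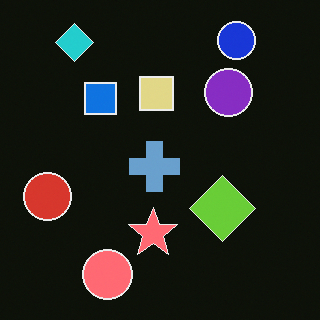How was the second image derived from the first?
The transformation is: color-inverted (negative).

The light background has become dark and every shape's color is its complement — a photographic negative.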